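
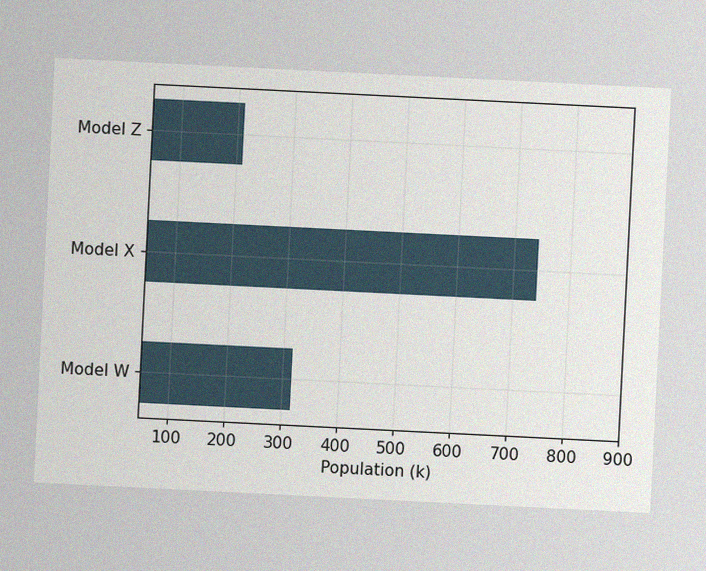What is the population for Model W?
318k

The chart is tilted about 3° clockwise, with some photo noise. Reading along the chart's x-axis, the Model W bar reaches 318k.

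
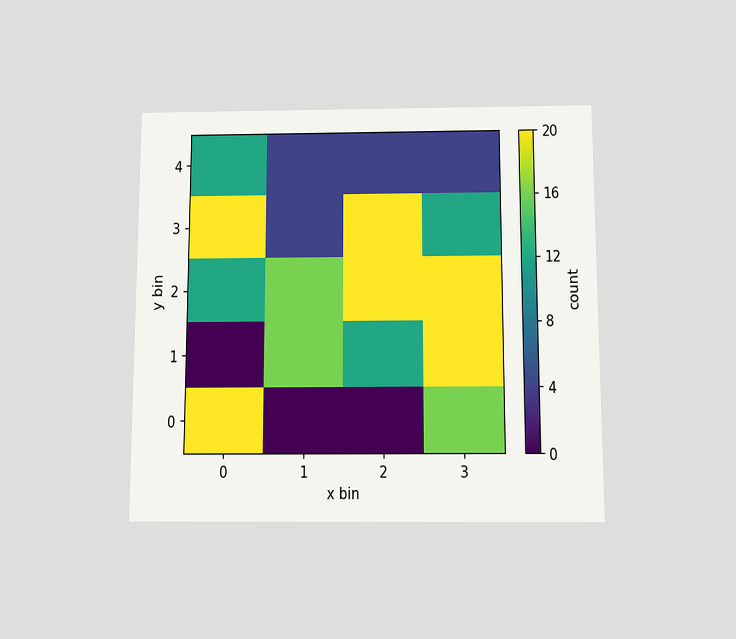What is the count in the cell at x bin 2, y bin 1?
12

The chart is viewed slightly from below. Matching the cell (2, 1) against the colorbar gives 12.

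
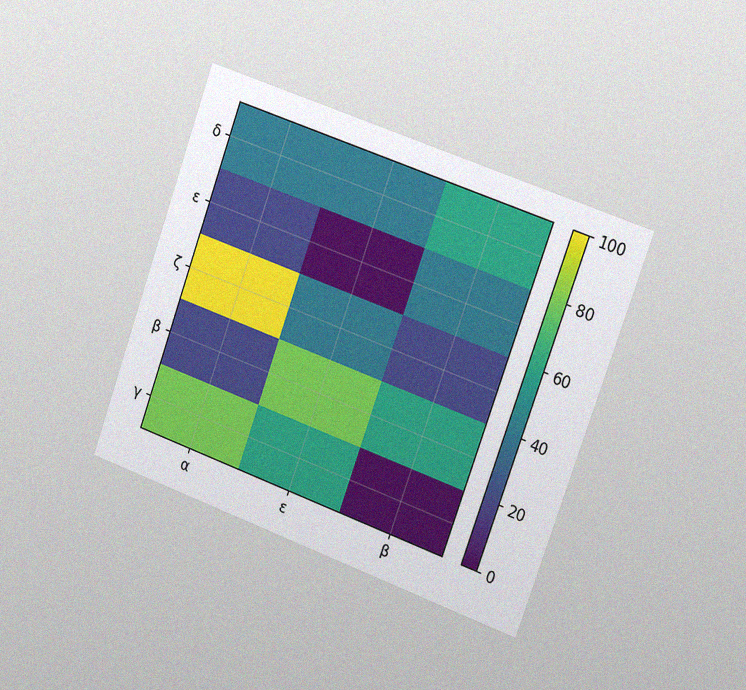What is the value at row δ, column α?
The chart is tilted about 20° clockwise and viewed slightly from the right, with some photo noise. Matching cell (δ, α) against the colorbar gives 40.

40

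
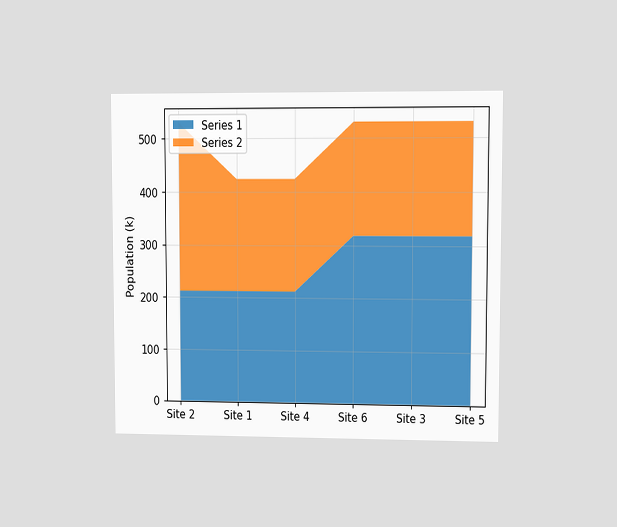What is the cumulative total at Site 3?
The chart is viewed at a slight angle. The stacked total at Site 3 reaches 530k.

530k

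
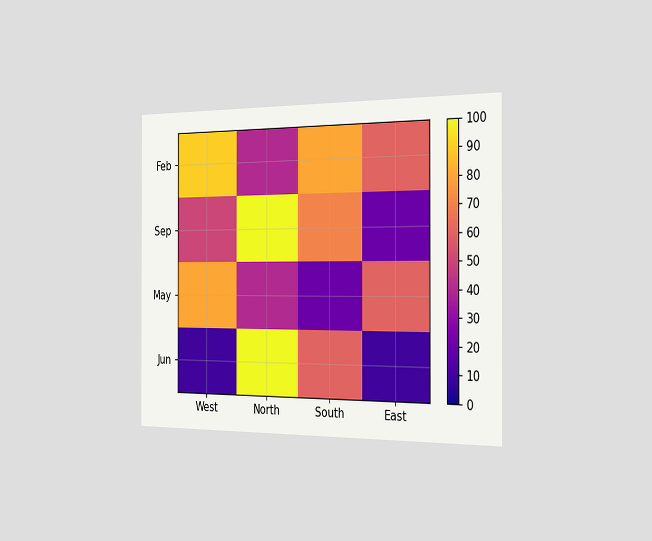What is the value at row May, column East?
The chart is viewed slightly from the right. Matching cell (May, East) against the colorbar gives 60.

60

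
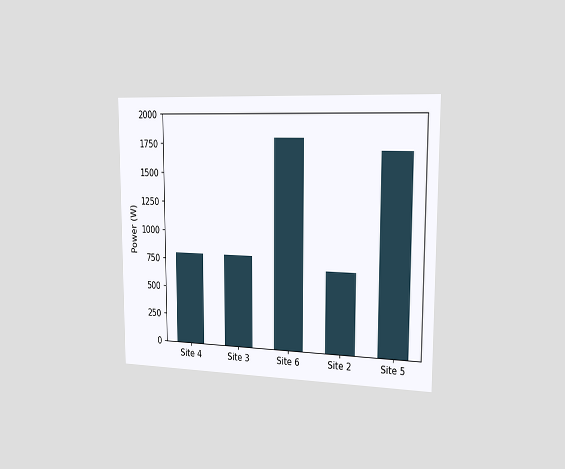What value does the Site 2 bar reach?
The chart is viewed slightly from the right. Reading along the chart's y-axis, the Site 2 bar reaches 700W.

700W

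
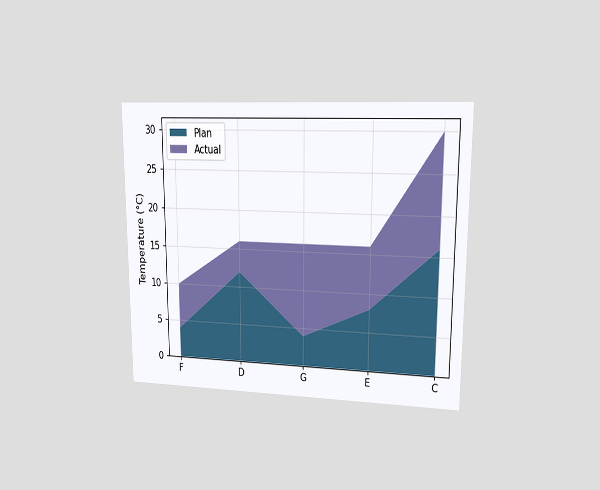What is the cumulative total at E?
The chart is viewed at a slight angle. The stacked total at E reaches 16°C.

16°C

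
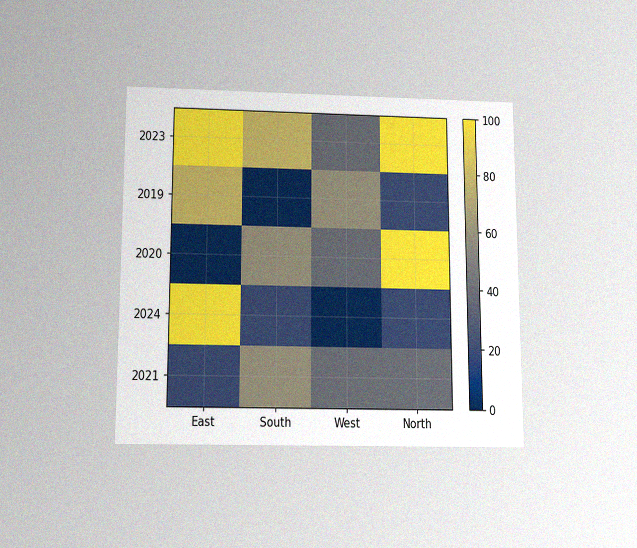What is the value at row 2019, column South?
0

The chart is viewed slightly from below, with some photo noise. Matching cell (2019, South) against the colorbar gives 0.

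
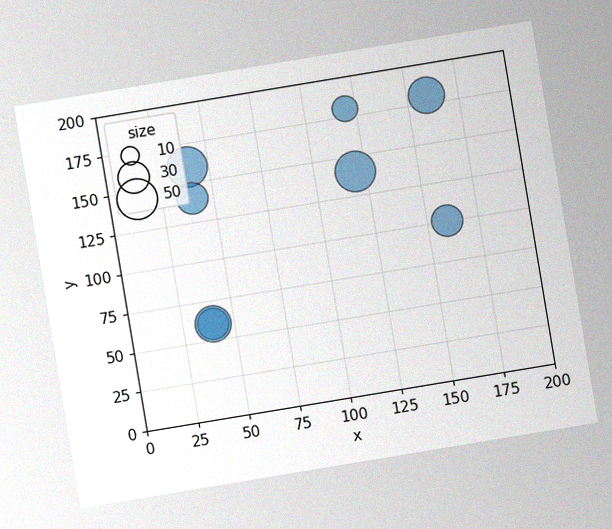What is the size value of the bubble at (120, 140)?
The chart is tilted about 9° counter-clockwise, with some photo noise. Matching the bubble at (120, 140) against the size legend gives 50.

50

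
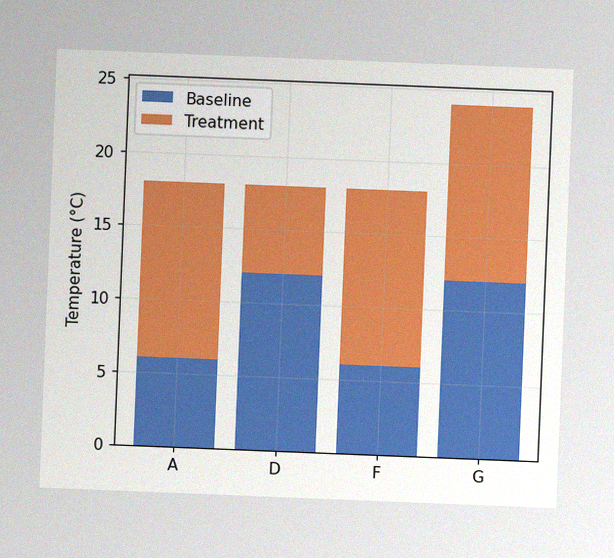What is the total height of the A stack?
The chart is tilted about 2° clockwise, with some photo noise. The A stack's top reaches 18°C on the y-axis.

18°C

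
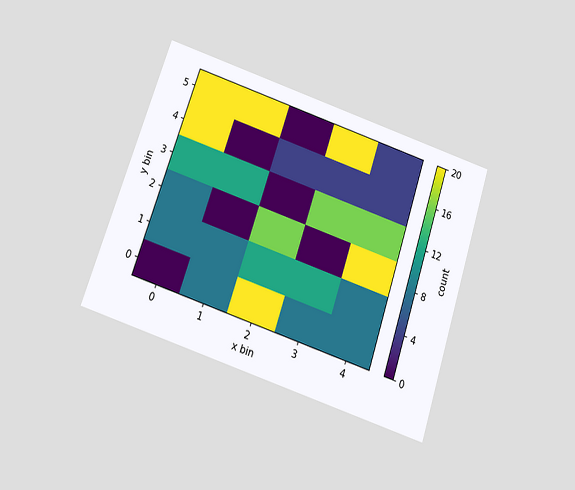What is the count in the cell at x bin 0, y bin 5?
20

The chart is tilted about 18° clockwise and viewed slightly from below. Matching the cell (0, 5) against the colorbar gives 20.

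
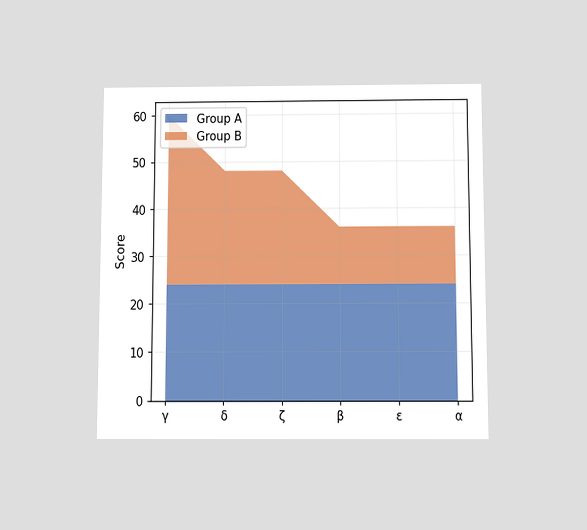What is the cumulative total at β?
36

The chart is viewed slightly from below. The stacked total at β reaches 36.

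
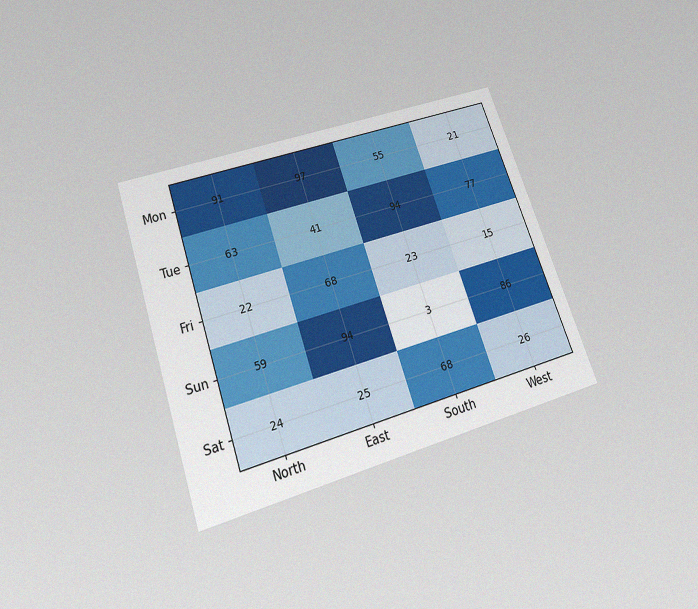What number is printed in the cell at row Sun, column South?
The chart is tilted about 19° counter-clockwise and viewed slightly from below, with some photo noise. The (Sun, South) cell reads 3.

3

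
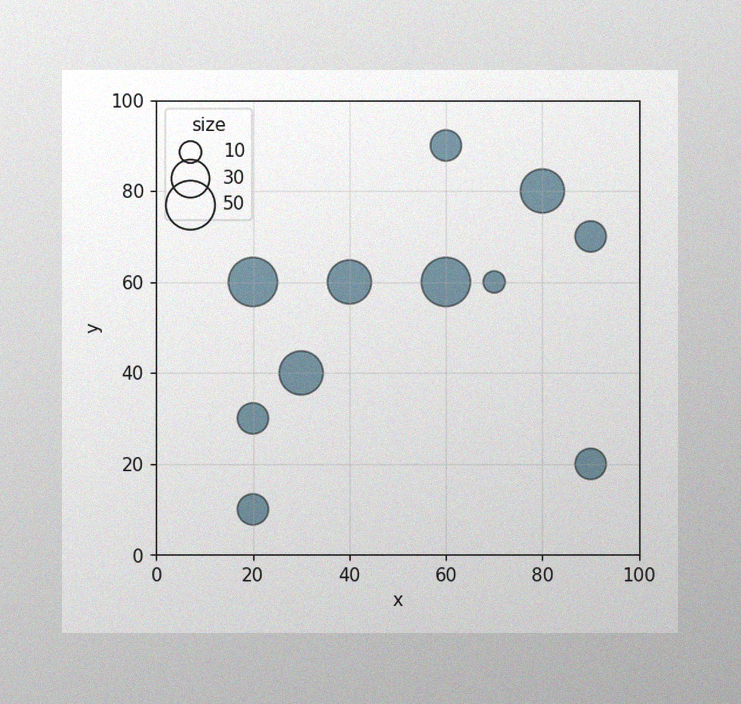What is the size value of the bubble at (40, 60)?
The image has some photo noise and uneven lighting. Matching the bubble at (40, 60) against the size legend gives 40.

40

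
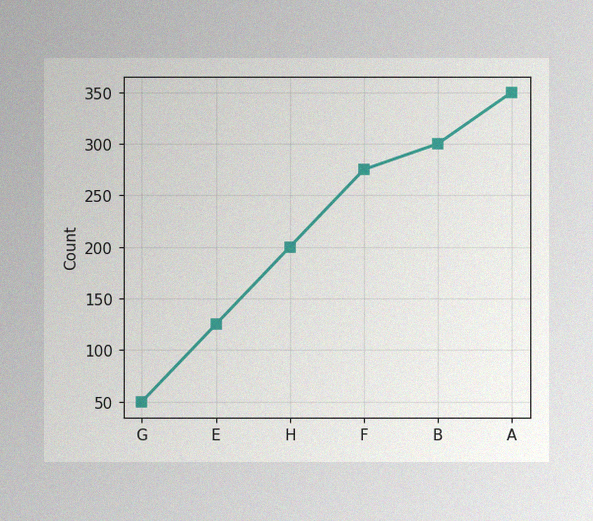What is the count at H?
200

The image has some photo noise and uneven lighting. At H, the line is at 200.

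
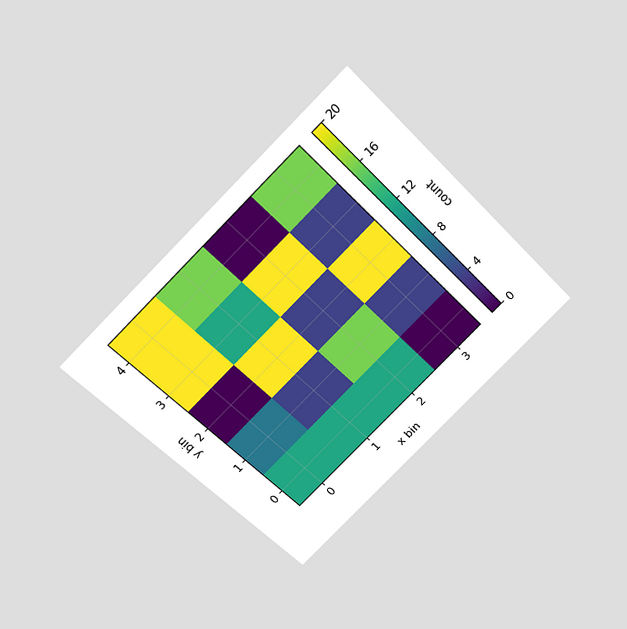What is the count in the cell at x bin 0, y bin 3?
20

The chart is tilted about 45° counter-clockwise and viewed slightly from above. Matching the cell (0, 3) against the colorbar gives 20.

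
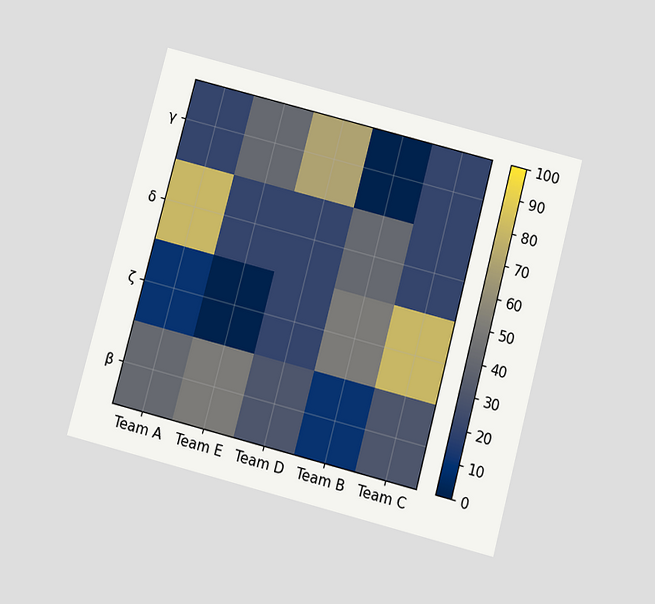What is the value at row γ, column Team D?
70

The chart is tilted about 15° clockwise and viewed slightly from below. Matching cell (γ, Team D) against the colorbar gives 70.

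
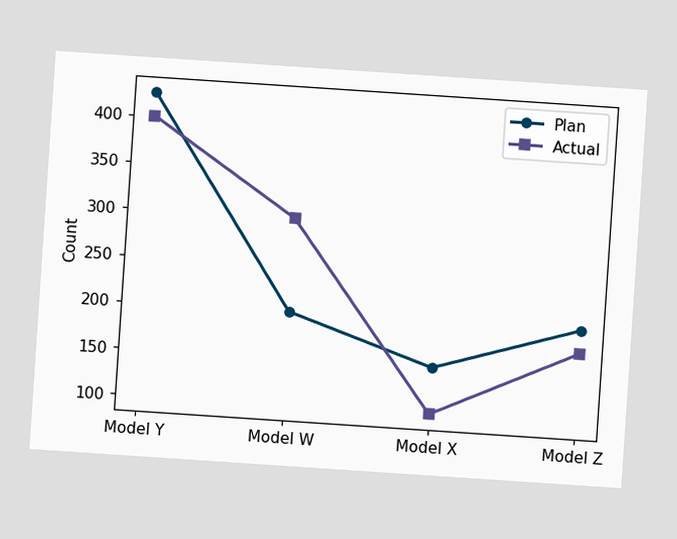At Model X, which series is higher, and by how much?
The chart is tilted about 4° clockwise. At Model X, Plan sits above the other line by 50.

Plan, by 50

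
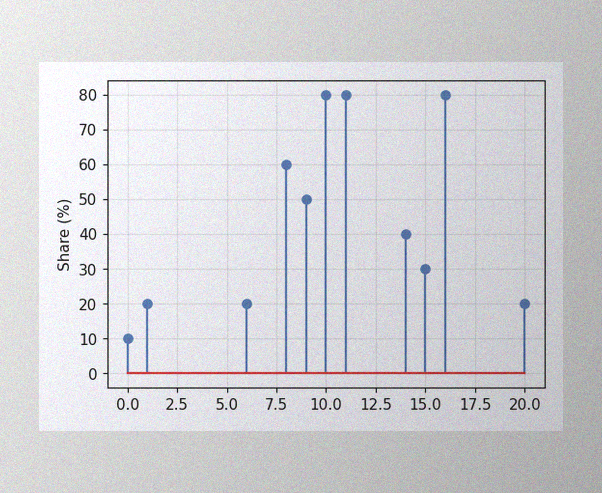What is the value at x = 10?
The image has some photo noise and uneven lighting. The stem at x=10 reaches 80%.

80%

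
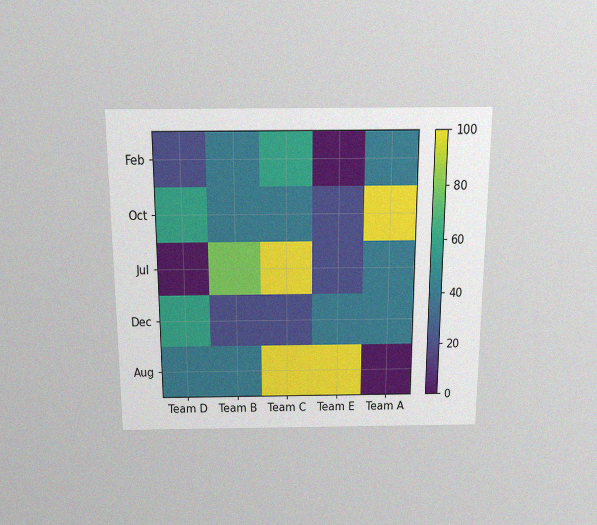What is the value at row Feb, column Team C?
The chart is viewed slightly from above, with some photo noise. Matching cell (Feb, Team C) against the colorbar gives 60.

60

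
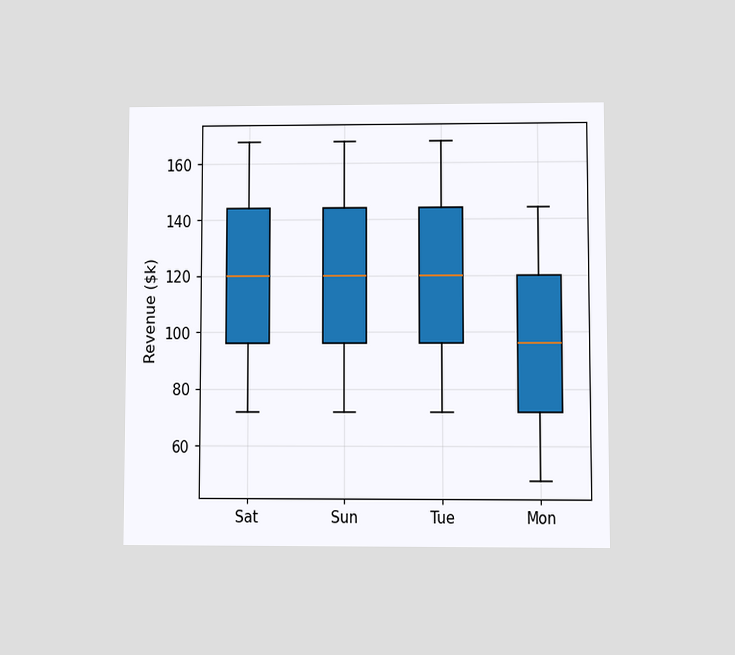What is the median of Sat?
$120k

The chart is viewed at a slight angle. The median line in the Sat box sits at $120k.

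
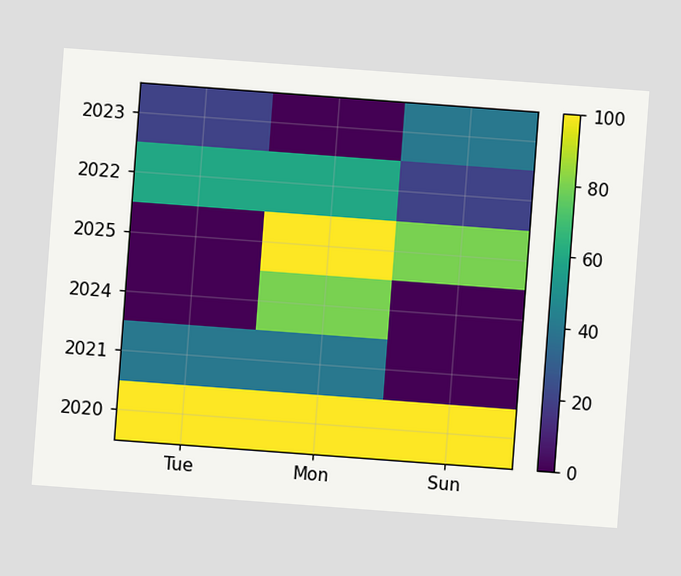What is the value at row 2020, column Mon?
100

The chart is tilted about 4° clockwise. Matching cell (2020, Mon) against the colorbar gives 100.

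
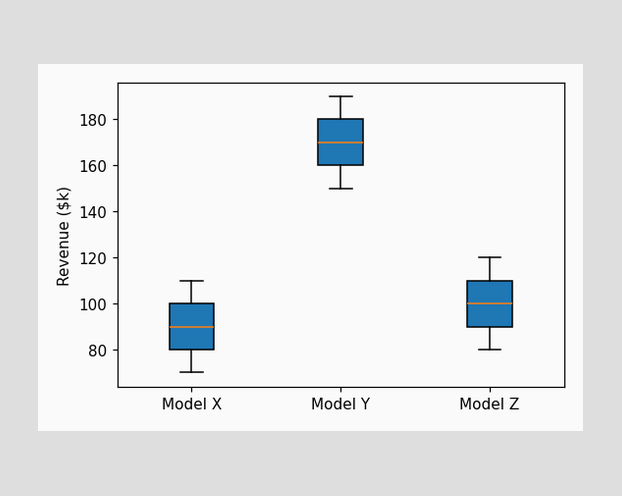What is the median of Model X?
$90k

The median line in the Model X box sits at $90k.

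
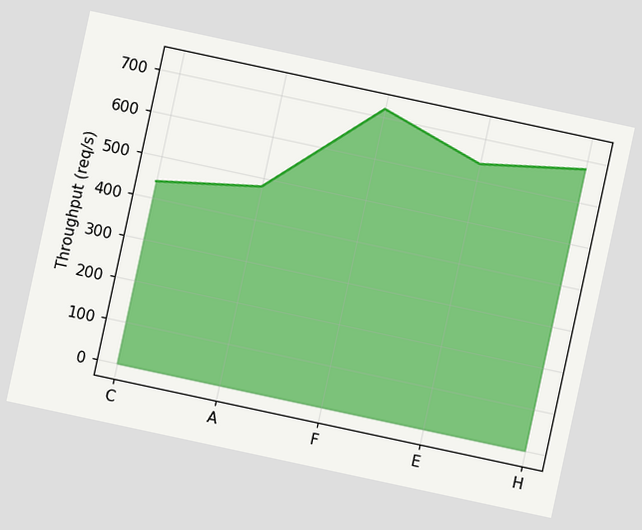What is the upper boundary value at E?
The chart is tilted about 12° clockwise. At E the upper boundary is at 640req/s.

640req/s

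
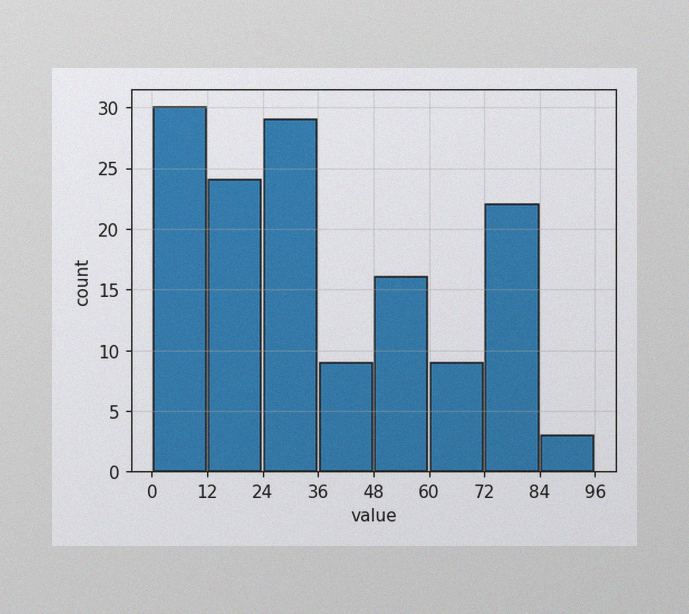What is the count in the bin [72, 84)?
22

The image has some photo noise and uneven lighting. The [72, 84) bin has height 22.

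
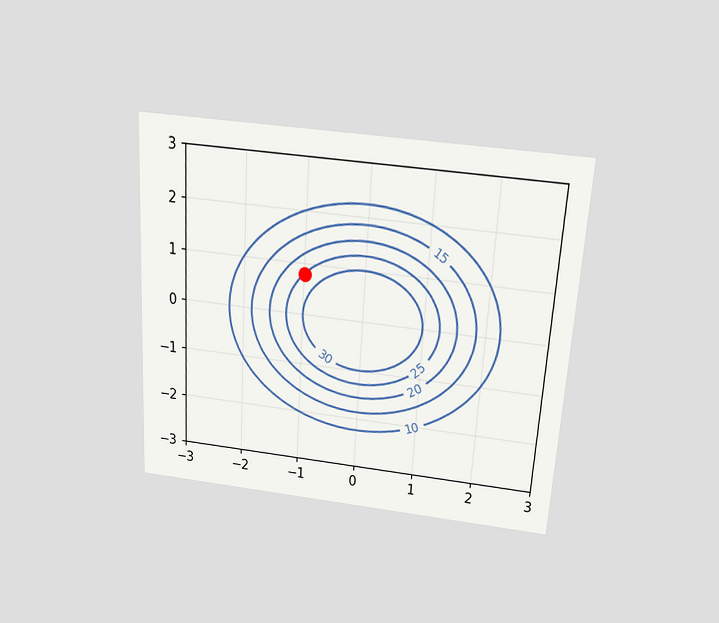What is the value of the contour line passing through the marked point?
25

The chart is tilted about 4° clockwise and viewed slightly from above. The marked point sits on the contour labelled 25.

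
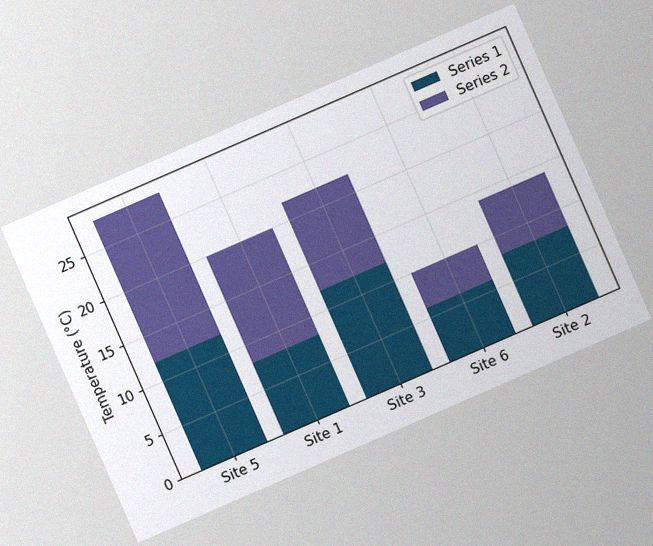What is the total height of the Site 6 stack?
10°C

The chart is tilted about 24° counter-clockwise, with some photo noise. The Site 6 stack's top reaches 10°C on the y-axis.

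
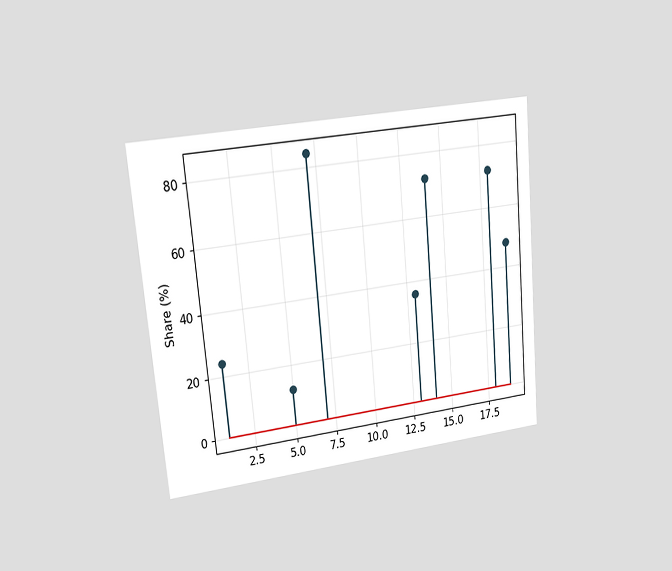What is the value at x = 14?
72%

The chart is tilted about 5° counter-clockwise and viewed at a slight angle. The stem at x=14 reaches 72%.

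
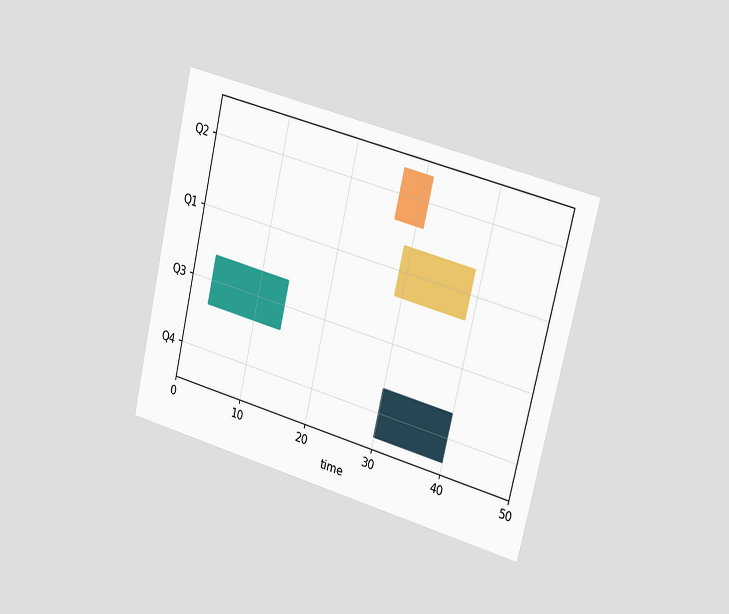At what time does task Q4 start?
The chart is tilted about 13° clockwise and viewed slightly from the right. The Q4 bar begins at t=30.

30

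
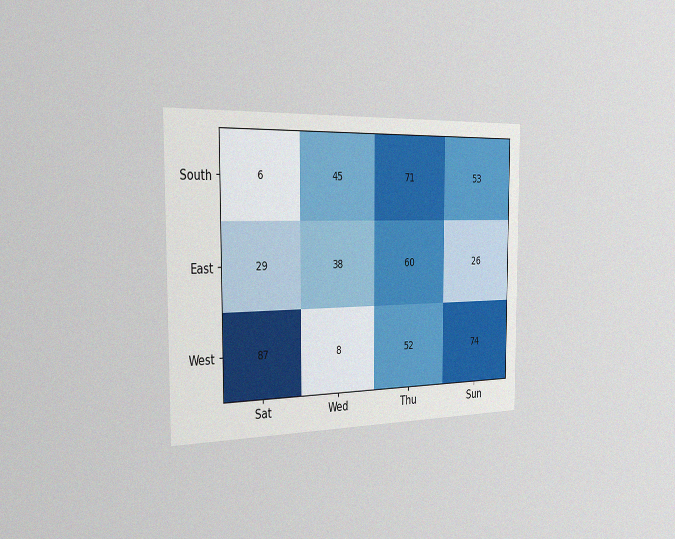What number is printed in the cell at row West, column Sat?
The chart is viewed slightly from the left, with some photo noise. The (West, Sat) cell reads 87.

87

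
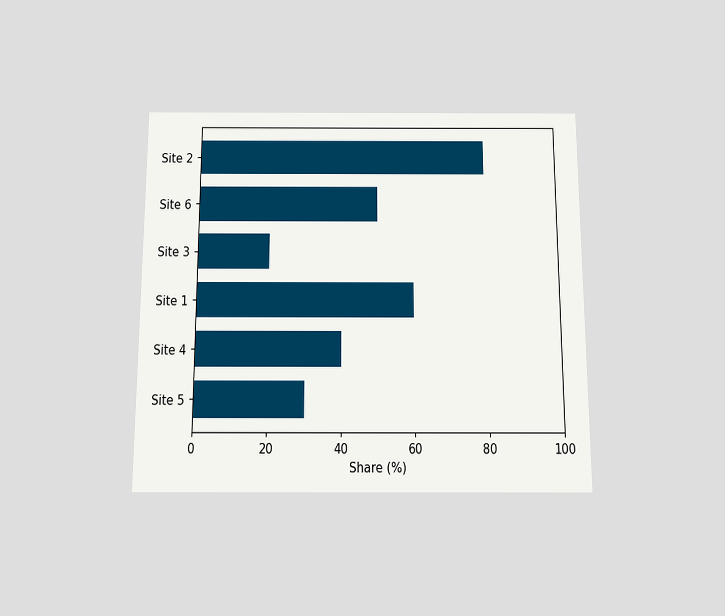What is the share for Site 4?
40%

The chart is viewed slightly from below. Reading along the chart's x-axis, the Site 4 bar reaches 40%.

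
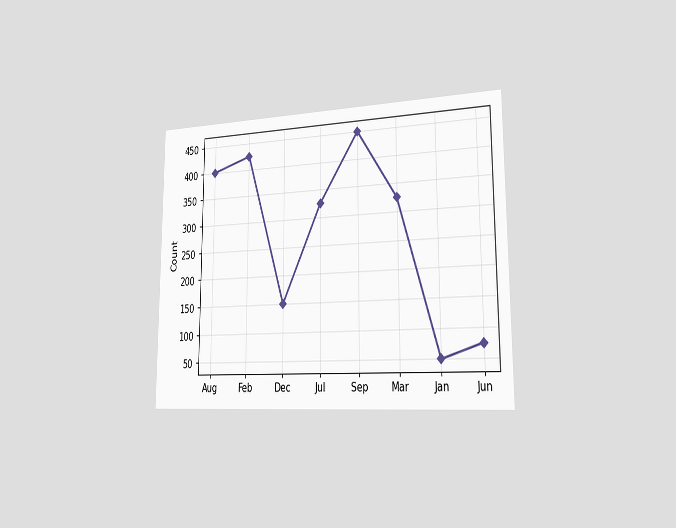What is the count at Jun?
The chart is viewed slightly from the right. At Jun, the line is at 75.

75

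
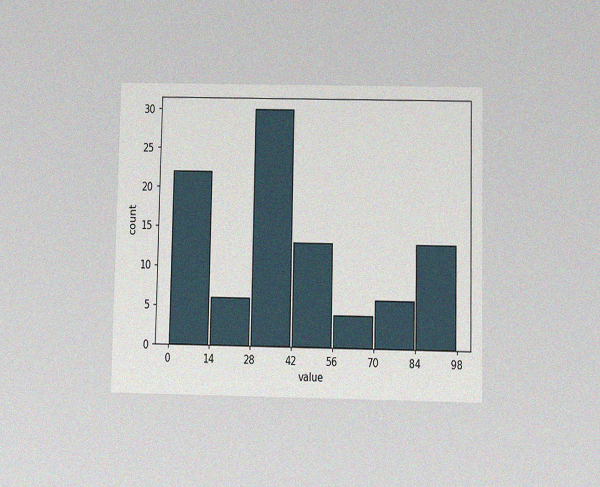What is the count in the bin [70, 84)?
The chart is viewed slightly from below, with some photo noise. The [70, 84) bin has height 6.

6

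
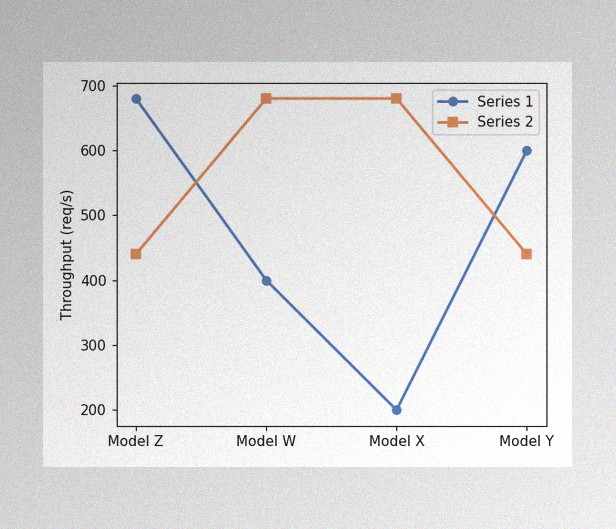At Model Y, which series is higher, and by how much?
The image has some photo noise and uneven lighting. At Model Y, Series 1 sits above the other line by 160req/s.

Series 1, by 160req/s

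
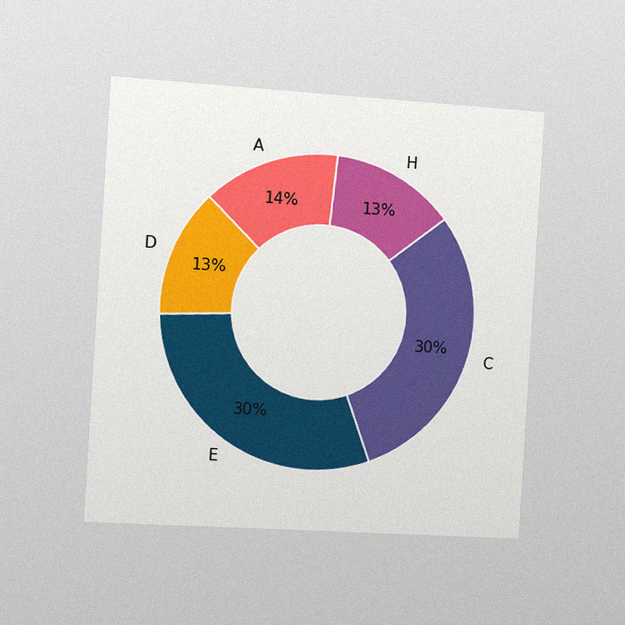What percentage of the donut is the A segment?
The chart is tilted about 4° clockwise and viewed slightly from the left, with some photo noise. The A segment takes up 14% of the ring.

14%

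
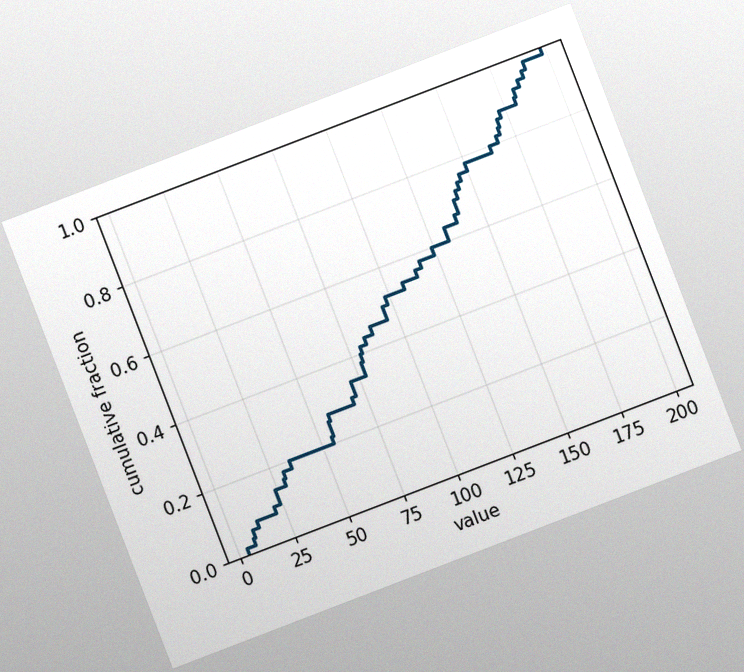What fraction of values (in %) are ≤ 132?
The chart is tilted about 21° counter-clockwise, with some photo noise. At x=132 the ECDF step is at 64%.

64%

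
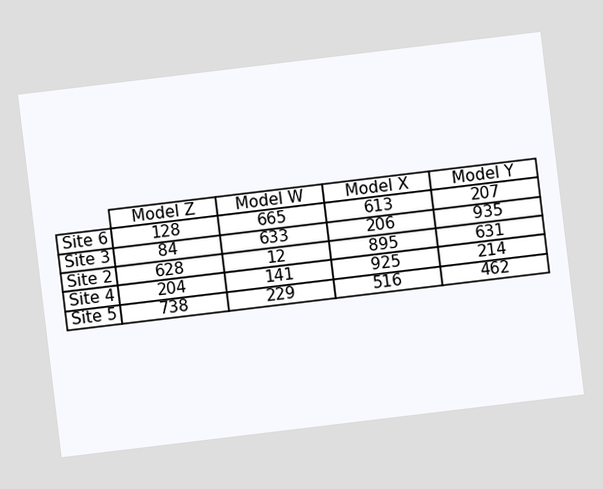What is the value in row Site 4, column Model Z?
The chart is tilted about 7° counter-clockwise. The (Site 4, Model Z) cell reads 204.

204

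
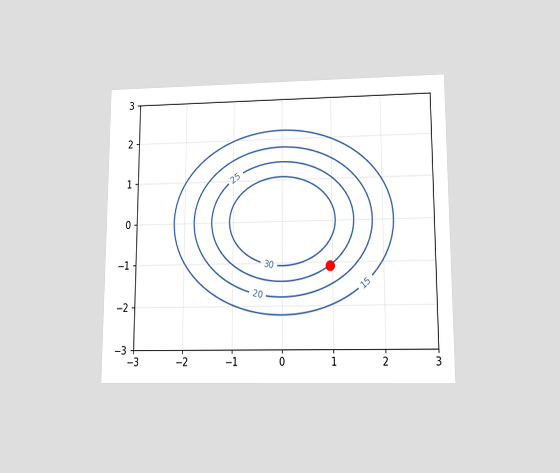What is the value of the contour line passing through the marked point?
The chart is viewed at a slight angle. The marked point sits on the contour labelled 25.

25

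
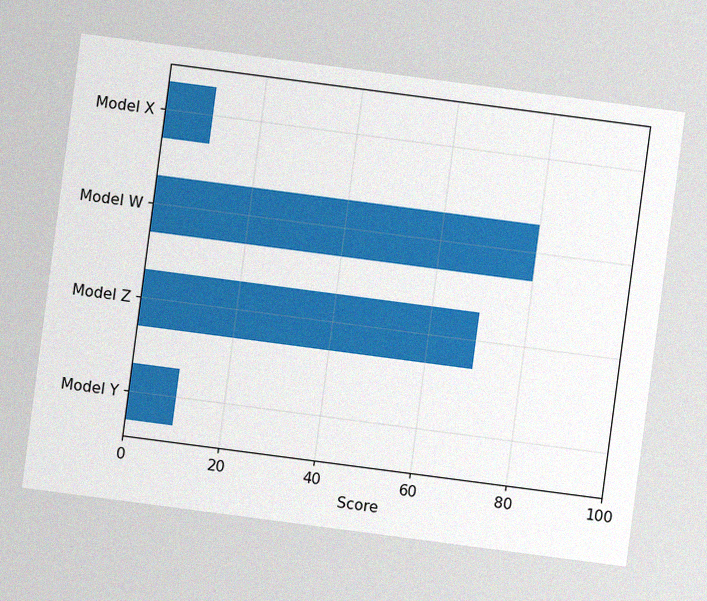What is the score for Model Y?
The chart is tilted about 7° clockwise, with some photo noise. Reading along the chart's x-axis, the Model Y bar reaches 10.

10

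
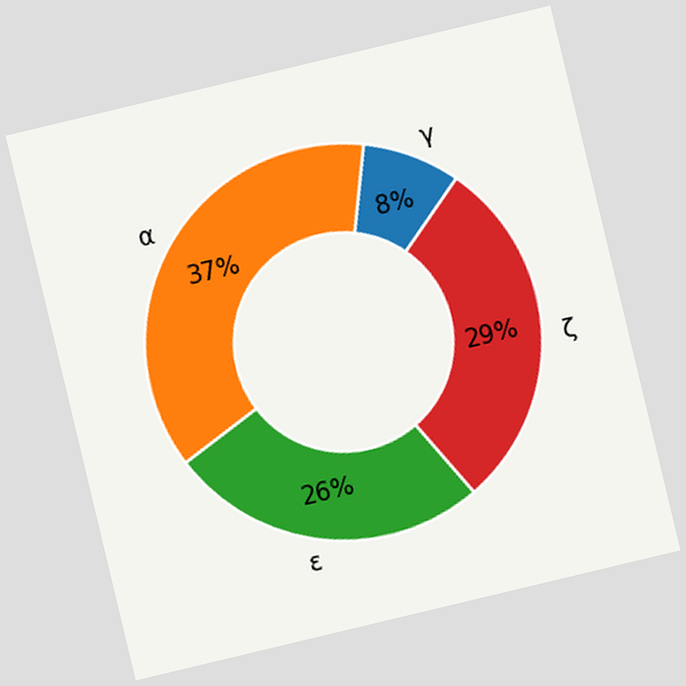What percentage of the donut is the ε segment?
26%

The chart is tilted about 13° counter-clockwise. The ε segment takes up 26% of the ring.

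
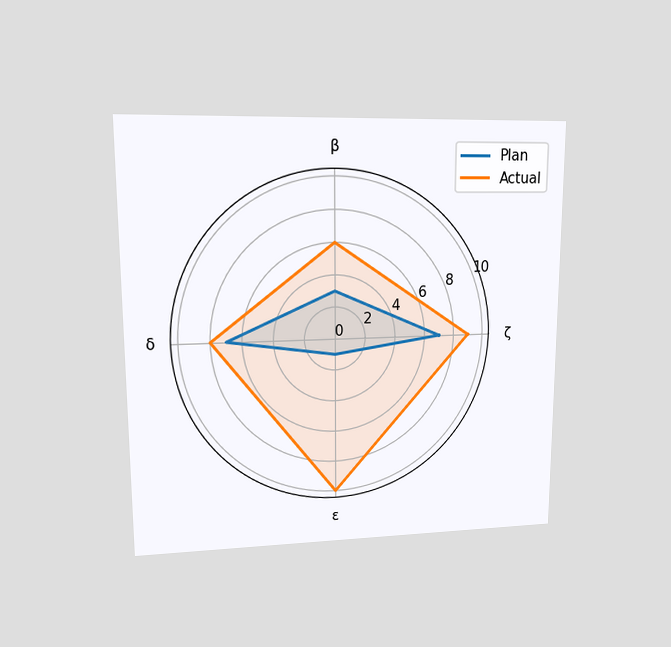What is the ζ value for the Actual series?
The chart is viewed at a slight angle. On the ζ axis, Actual reaches 9.

9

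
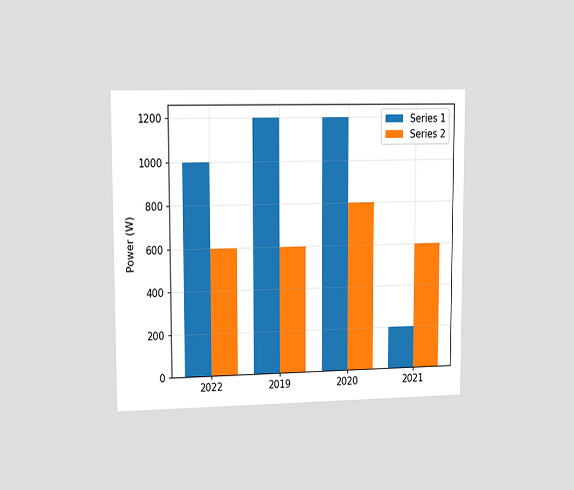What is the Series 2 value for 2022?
The chart is viewed slightly from the left. The Series 2 bar at 2022 reaches 600W on the y-axis.

600W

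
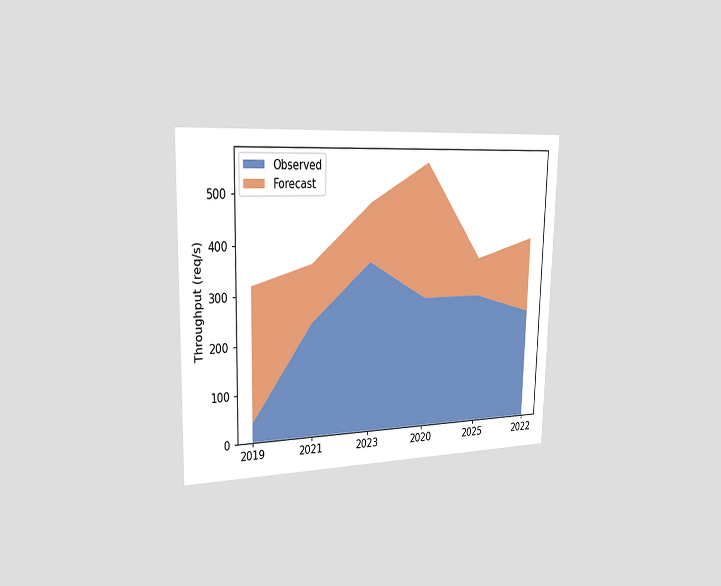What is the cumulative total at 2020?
The chart is viewed slightly from the left. The stacked total at 2020 reaches 560req/s.

560req/s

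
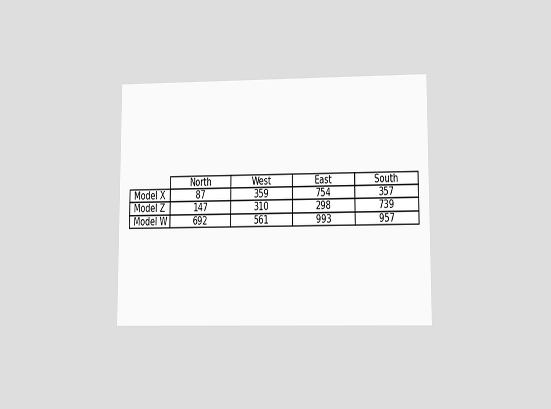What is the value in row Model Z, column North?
147

The chart is viewed at a slight angle. The (Model Z, North) cell reads 147.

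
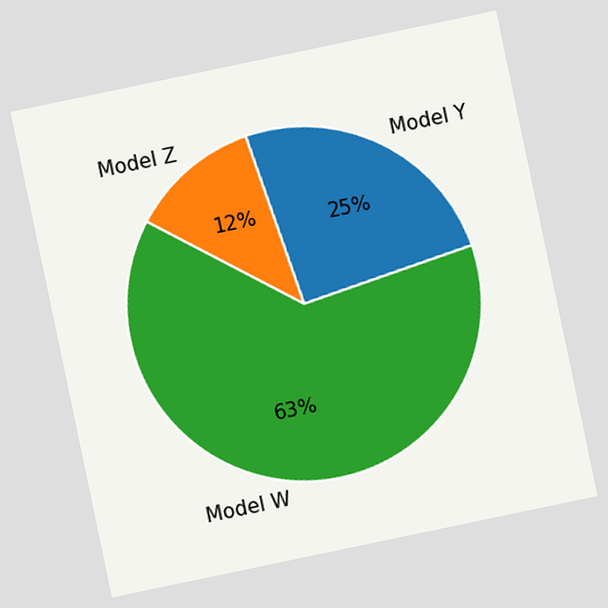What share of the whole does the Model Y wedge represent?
The chart is tilted about 12° counter-clockwise. The Model Y slice takes up 25% of the pie.

25%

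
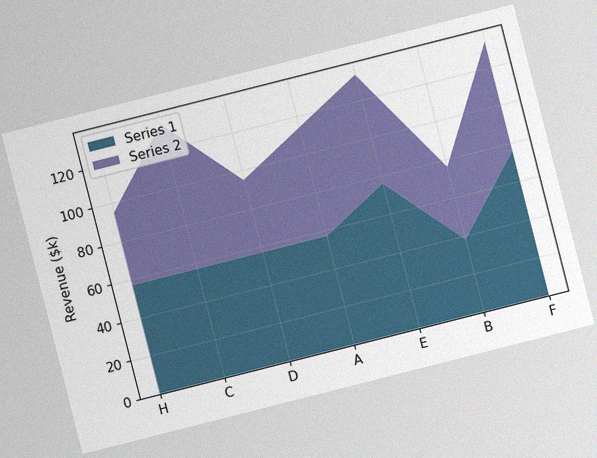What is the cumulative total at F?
The chart is tilted about 14° counter-clockwise, with some photo noise. The stacked total at F reaches $133k.

$133k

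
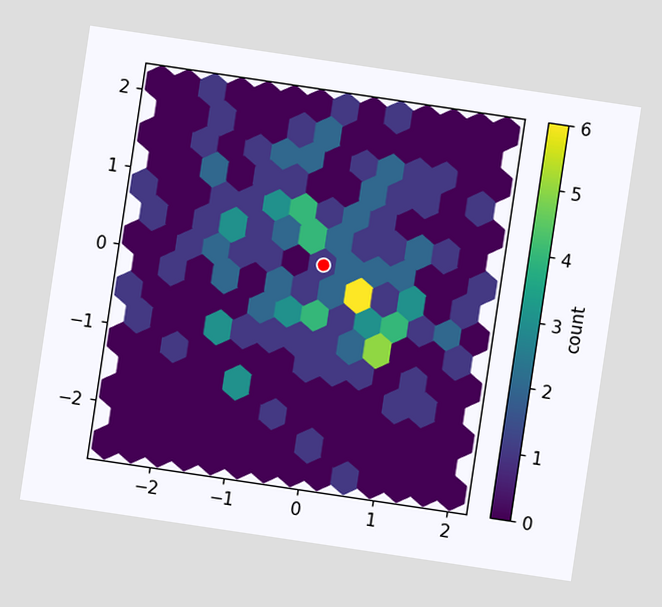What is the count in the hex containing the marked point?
1

The chart is tilted about 8° clockwise. The marked hex reads 1 on the colorbar.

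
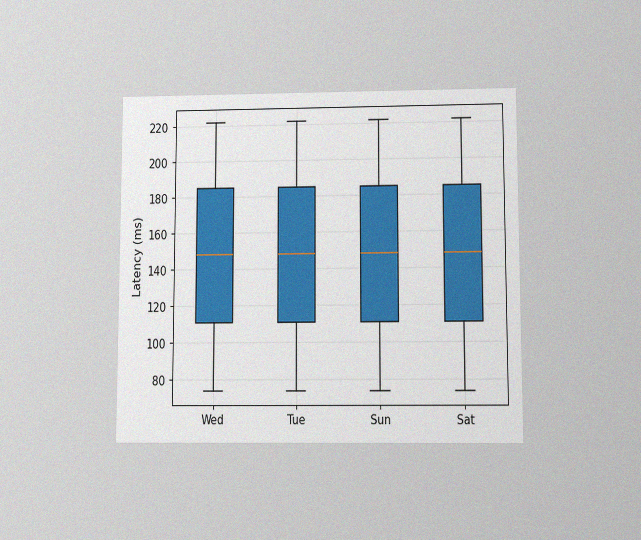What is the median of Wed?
148ms

The chart is viewed slightly from below, with some photo noise. The median line in the Wed box sits at 148ms.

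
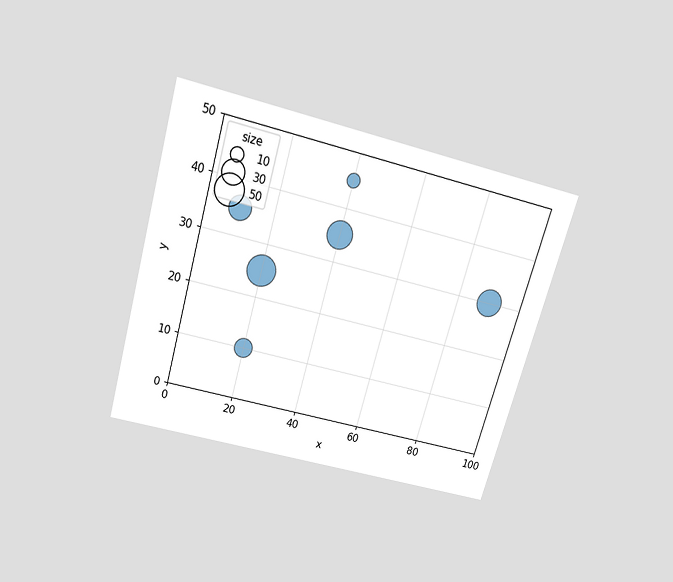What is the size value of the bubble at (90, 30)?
The chart is tilted about 16° clockwise and viewed slightly from above. Matching the bubble at (90, 30) against the size legend gives 40.

40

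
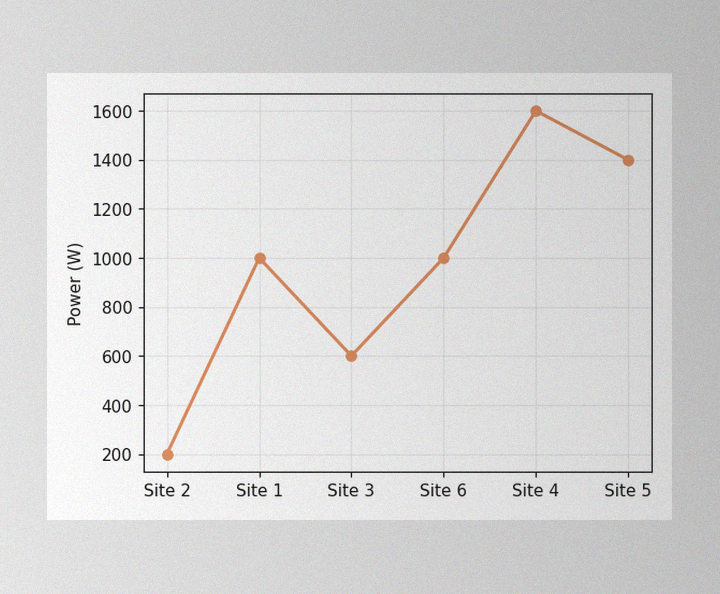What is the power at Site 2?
200W

The image has some photo noise and uneven lighting. At Site 2, the line is at 200W.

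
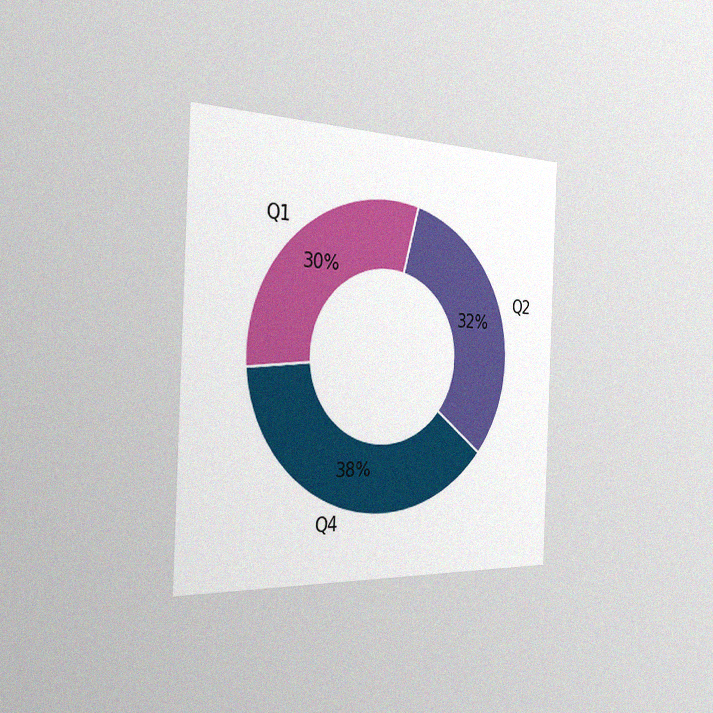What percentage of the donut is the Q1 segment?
The chart is tilted about 2° clockwise and viewed slightly from the left, with some photo noise. The Q1 segment takes up 30% of the ring.

30%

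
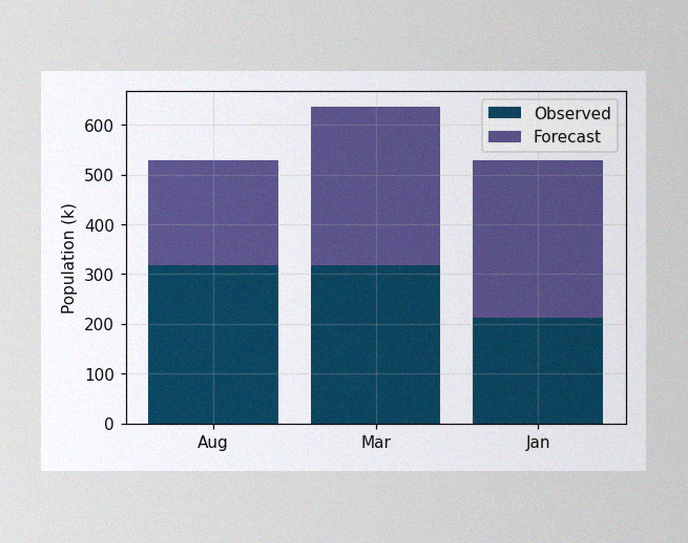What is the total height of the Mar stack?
The image has some photo noise and uneven lighting. The Mar stack's top reaches 636k on the y-axis.

636k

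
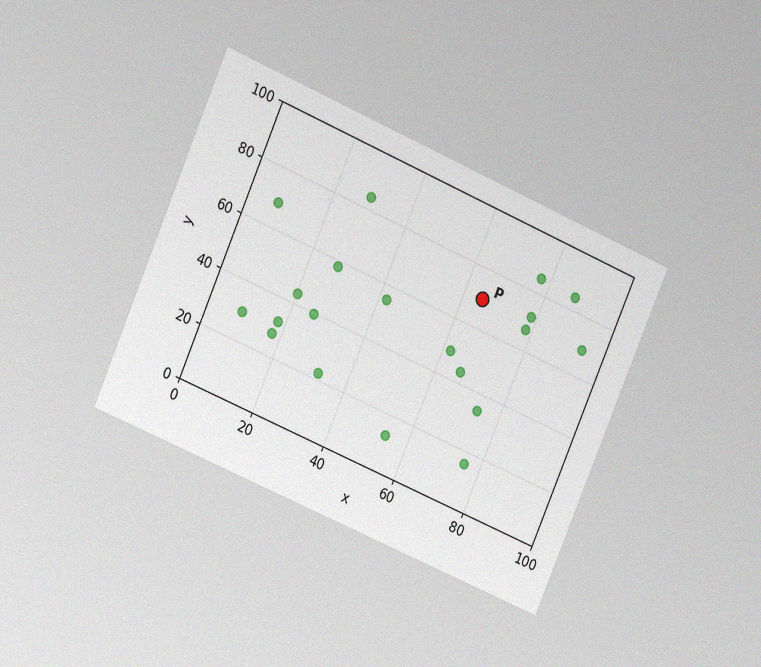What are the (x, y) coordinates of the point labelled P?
The chart is tilted about 23° clockwise and viewed at a slight angle, with some photo noise. Following the gridlines from P to each axis, P sits at (65, 70).

(65, 70)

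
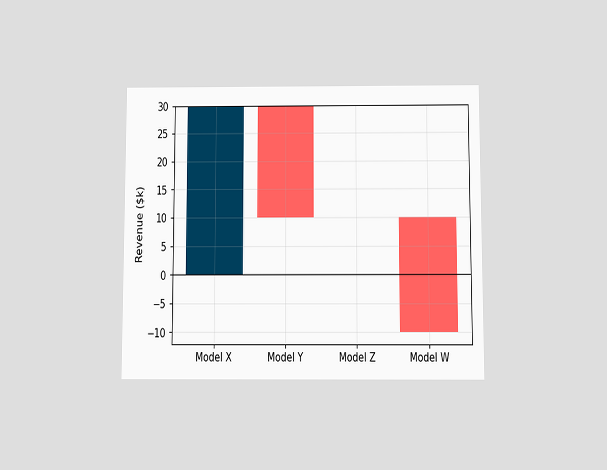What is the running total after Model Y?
The chart is viewed slightly from below. After Model Y the running total reaches $10k.

$10k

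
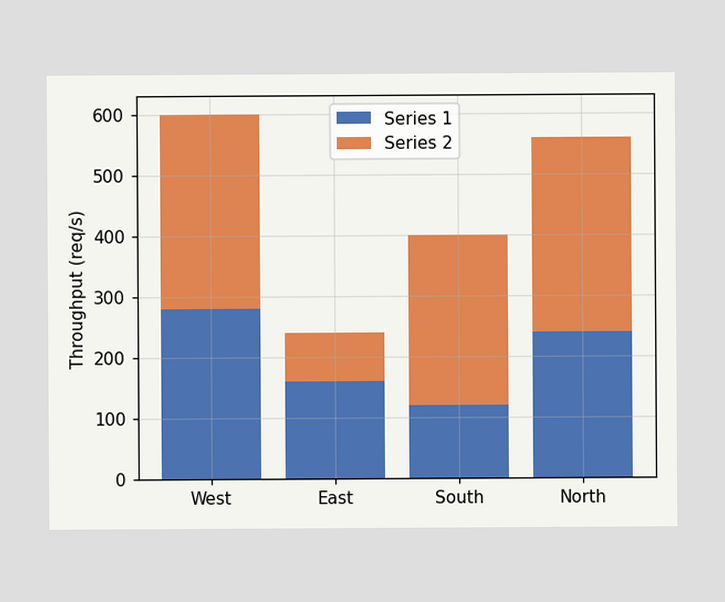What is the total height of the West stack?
600req/s

The West stack's top reaches 600req/s on the y-axis.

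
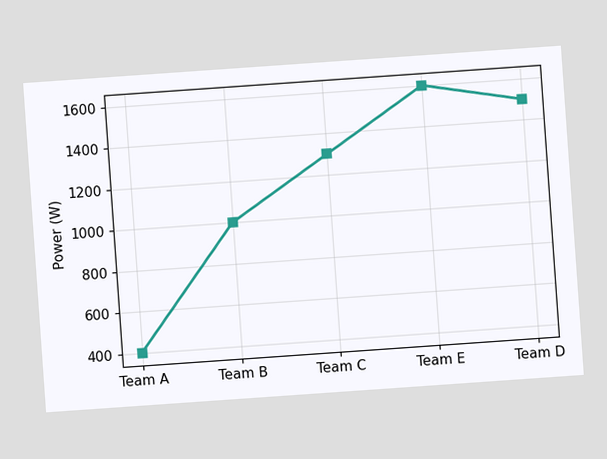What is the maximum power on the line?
1600W

The chart is tilted about 4° counter-clockwise. The highest point is at Team E, and reading across to the y-axis gives 1600W.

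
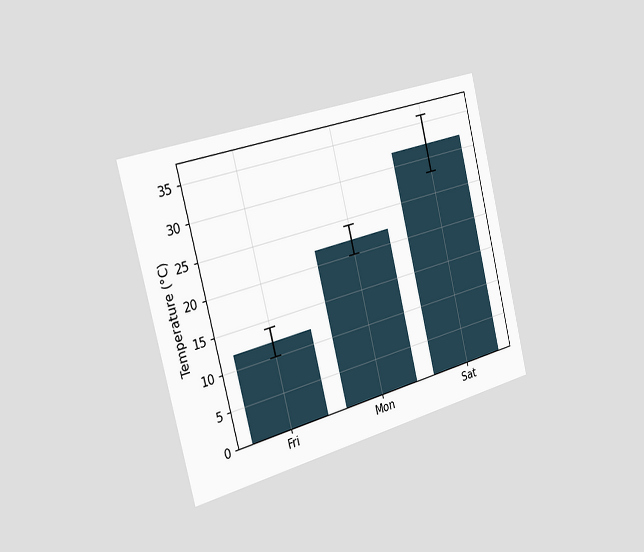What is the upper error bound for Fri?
The chart is tilted about 14° counter-clockwise and viewed slightly from the left. The Fri bar's upper whisker reaches 14°C.

14°C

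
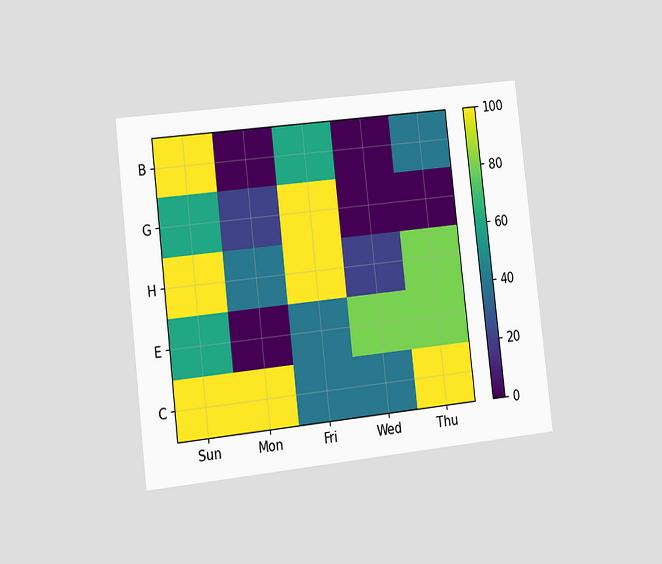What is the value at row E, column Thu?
The chart is tilted about 6° counter-clockwise and viewed slightly from the left. Matching cell (E, Thu) against the colorbar gives 80.

80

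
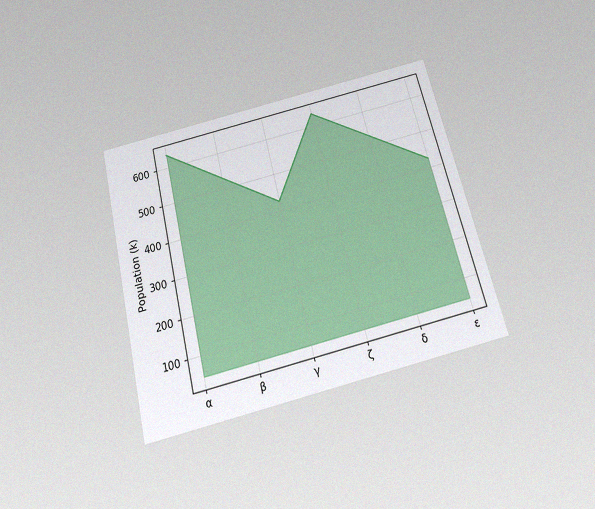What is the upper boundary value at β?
530k

The chart is tilted about 14° counter-clockwise and viewed slightly from below, with some photo noise. At β the upper boundary is at 530k.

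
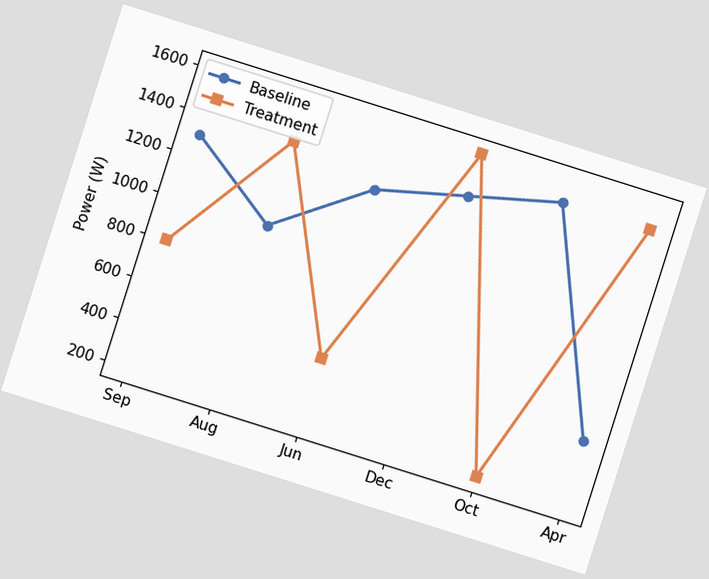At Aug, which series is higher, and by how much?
Treatment, by 400W

The chart is tilted about 18° clockwise. At Aug, Treatment sits above the other line by 400W.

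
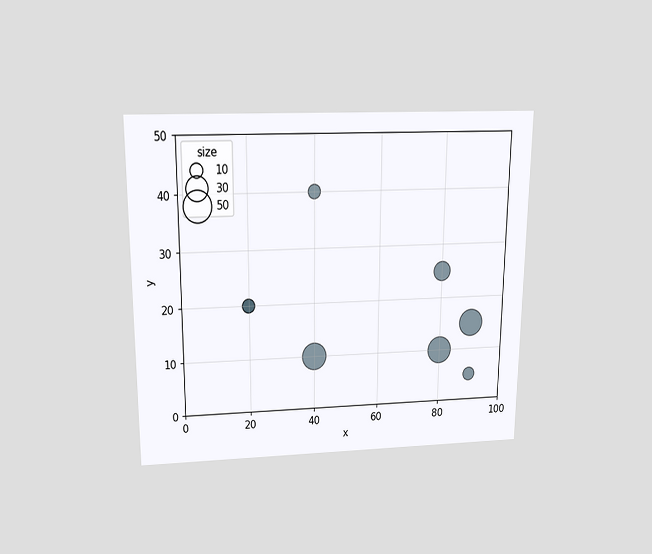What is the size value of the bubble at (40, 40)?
10

The chart is viewed slightly from above. Matching the bubble at (40, 40) against the size legend gives 10.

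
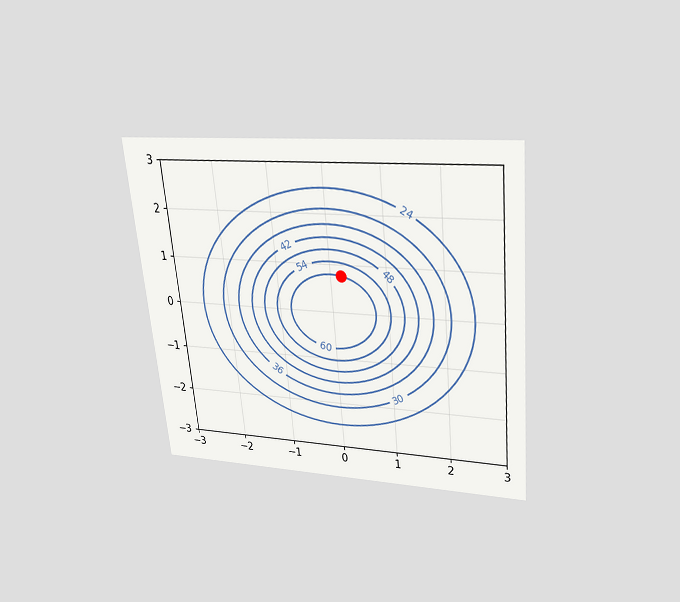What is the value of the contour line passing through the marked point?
60

The chart is tilted about 5° counter-clockwise and viewed slightly from above. The marked point sits on the contour labelled 60.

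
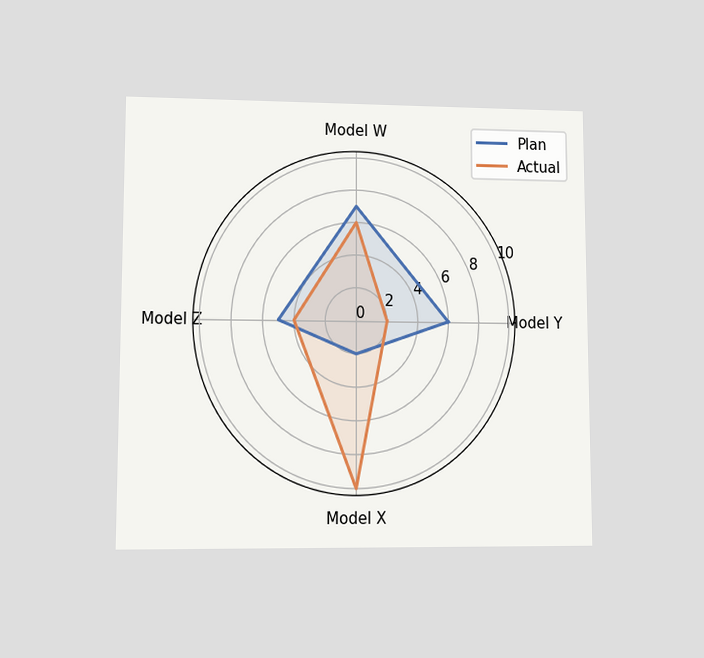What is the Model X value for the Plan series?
2

The chart is viewed at a slight angle. On the Model X axis, Plan reaches 2.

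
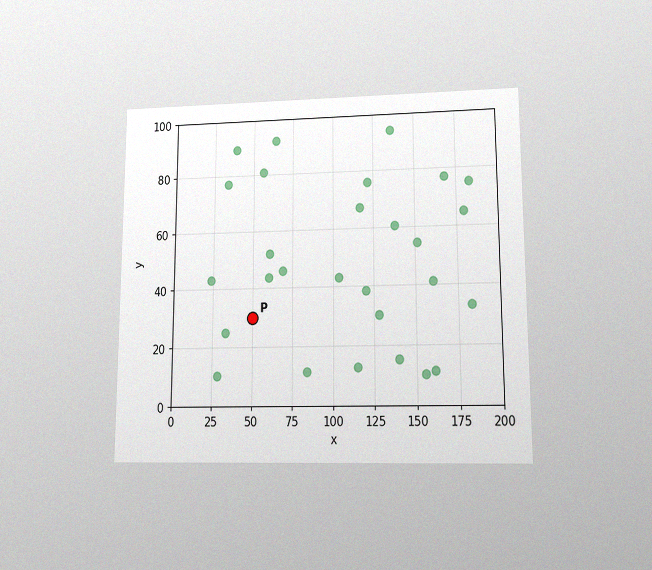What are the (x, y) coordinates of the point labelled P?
(50, 30)

The chart is viewed at a slight angle, with some photo noise. Following the gridlines from P to each axis, P sits at (50, 30).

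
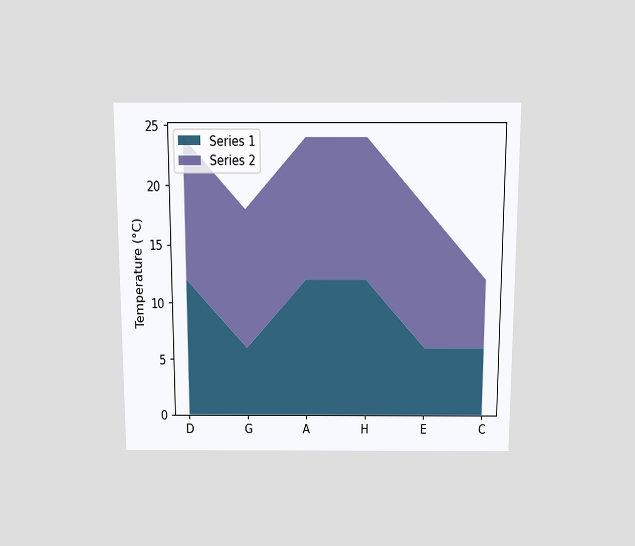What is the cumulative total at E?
18°C

The chart is viewed slightly from above. The stacked total at E reaches 18°C.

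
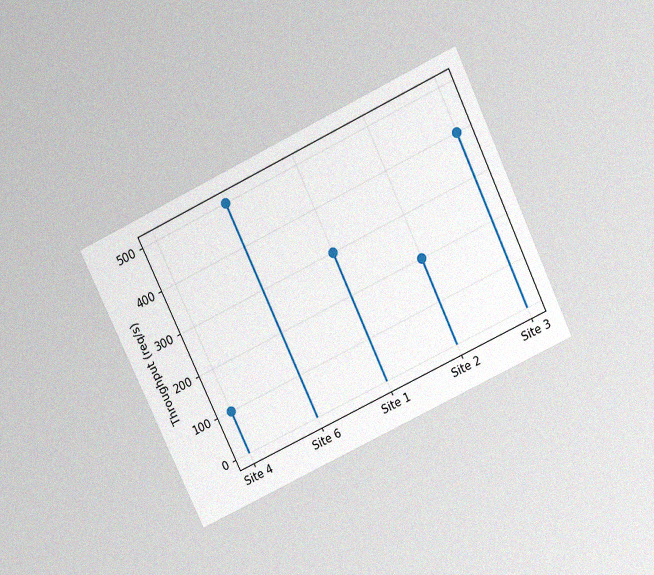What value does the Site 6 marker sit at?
500req/s

The chart is tilted about 25° counter-clockwise and viewed slightly from above, with some photo noise. The Site 6 marker sits at 500req/s.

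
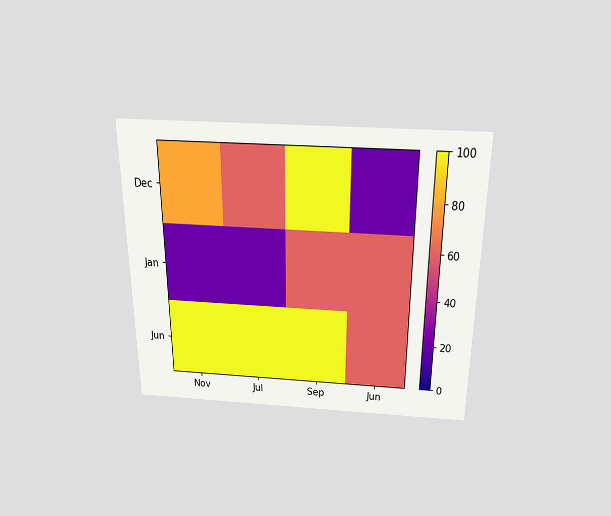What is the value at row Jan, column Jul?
20

The chart is viewed slightly from above. Matching cell (Jan, Jul) against the colorbar gives 20.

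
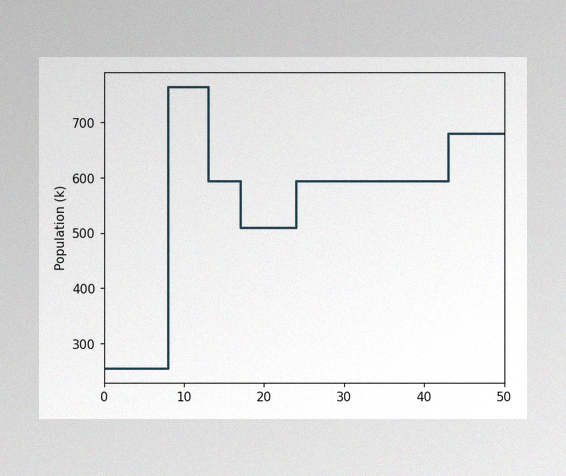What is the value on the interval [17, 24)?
The image has some photo noise and uneven lighting. On [17, 24) the step sits at 510k.

510k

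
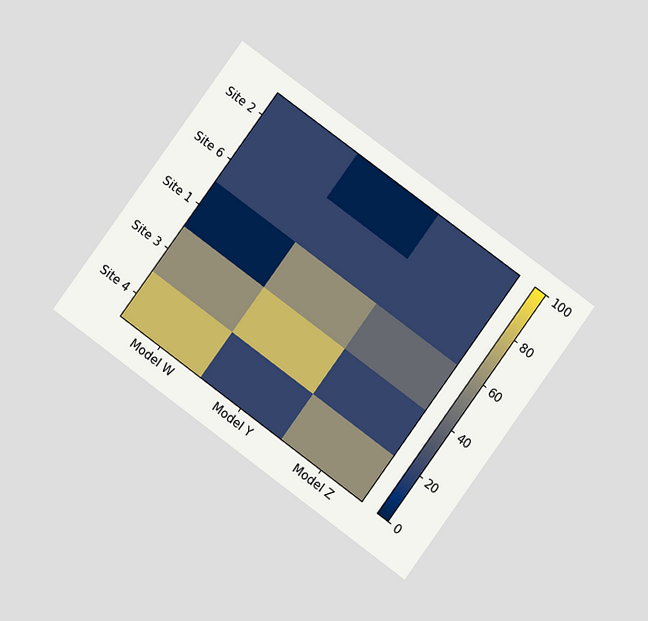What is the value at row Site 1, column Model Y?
60

The chart is tilted about 36° clockwise and viewed at a slight angle. Matching cell (Site 1, Model Y) against the colorbar gives 60.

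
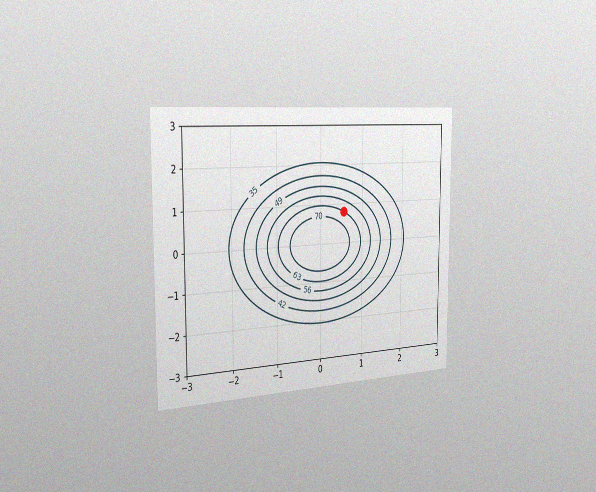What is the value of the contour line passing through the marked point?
63

The chart is viewed slightly from the left, with some photo noise. The marked point sits on the contour labelled 63.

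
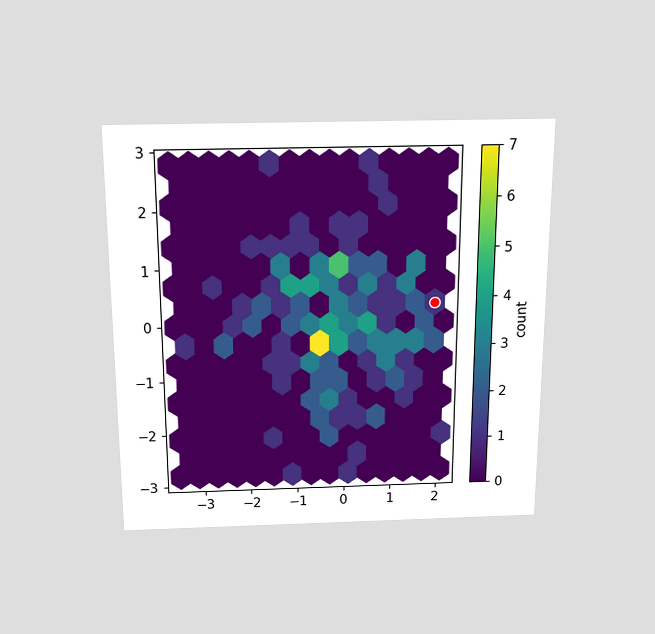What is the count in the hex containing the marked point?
The chart is viewed slightly from above. The marked hex reads 1 on the colorbar.

1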